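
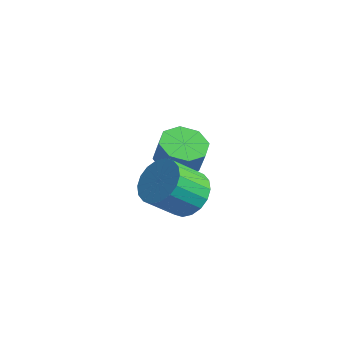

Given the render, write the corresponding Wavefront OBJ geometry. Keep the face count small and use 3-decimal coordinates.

v 0.162 1.029 -1.844
v 0.802 1.865 -2.033
v 1.119 1.887 -0.866
v 0.478 1.051 -0.676
v 0.042 2.092 -1.831
v 0.358 2.114 -0.664
v -0.648 1.697 -1.637
v -0.332 1.719 -0.469
v -0.864 0.91 -1.563
v -0.547 0.932 -0.396
v -0.479 0.193 -1.654
v -0.162 0.215 -0.487
v 0.282 -0.034 -1.856
v 0.598 -0.012 -0.689
v 0.972 0.361 -2.051
v 1.288 0.383 -0.883
v 1.187 1.148 -2.124
v 1.504 1.17 -0.957
v 3.817 -2.536 0.656
v 4.638 -2.262 1.285
v 4.043 -3.35 2.534
v 3.223 -3.624 1.904
v 4.304 -1.944 1.403
v 3.709 -3.032 2.652
v 3.873 -1.744 1.372
v 3.278 -2.832 2.621
v 3.431 -1.7 1.2
v 2.836 -2.788 2.449
v 3.066 -1.822 0.92
v 2.471 -2.91 2.169
v 2.85 -2.085 0.587
v 2.255 -3.173 1.836
v 2.825 -2.438 0.268
v 2.23 -3.526 1.517
v 2.997 -2.81 0.026
v 2.402 -3.898 1.275
v 3.331 -3.128 -0.092
v 2.736 -4.216 1.157
v 3.762 -3.328 -0.061
v 3.167 -4.416 1.188
v 4.204 -3.372 0.111
v 3.609 -4.46 1.36
v 4.569 -3.25 0.391
v 3.974 -4.338 1.64
v 4.785 -2.987 0.724
v 4.19 -4.075 1.973
v 4.81 -2.634 1.043
v 4.215 -3.722 2.292
f 2 1 5
f 2 5 3
f 3 5 6
f 3 6 4
f 5 1 7
f 5 7 6
f 6 7 8
f 6 8 4
f 7 1 9
f 7 9 8
f 8 9 10
f 8 10 4
f 9 1 11
f 9 11 10
f 10 11 12
f 10 12 4
f 11 1 13
f 11 13 12
f 12 13 14
f 12 14 4
f 13 1 15
f 13 15 14
f 14 15 16
f 14 16 4
f 15 1 17
f 15 17 16
f 16 17 18
f 16 18 4
f 17 1 2
f 17 2 18
f 18 2 3
f 18 3 4
f 20 19 23
f 20 23 21
f 21 23 24
f 21 24 22
f 23 19 25
f 23 25 24
f 24 25 26
f 24 26 22
f 25 19 27
f 25 27 26
f 26 27 28
f 26 28 22
f 27 19 29
f 27 29 28
f 28 29 30
f 28 30 22
f 29 19 31
f 29 31 30
f 30 31 32
f 30 32 22
f 31 19 33
f 31 33 32
f 32 33 34
f 32 34 22
f 33 19 35
f 33 35 34
f 34 35 36
f 34 36 22
f 35 19 37
f 35 37 36
f 36 37 38
f 36 38 22
f 37 19 39
f 37 39 38
f 38 39 40
f 38 40 22
f 39 19 41
f 39 41 40
f 40 41 42
f 40 42 22
f 41 19 43
f 41 43 42
f 42 43 44
f 42 44 22
f 43 19 45
f 43 45 44
f 44 45 46
f 44 46 22
f 45 19 47
f 45 47 46
f 46 47 48
f 46 48 22
f 47 19 20
f 47 20 48
f 48 20 21
f 48 21 22



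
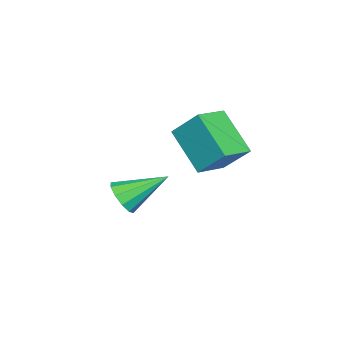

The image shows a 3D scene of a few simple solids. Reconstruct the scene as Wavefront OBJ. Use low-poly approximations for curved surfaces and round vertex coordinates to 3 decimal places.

v 0.417 -1.301 -4.245
v 0.917 -1.105 -4.191
v -0.057 -0.279 -3.555
v 0.786 -0.977 -4.47
v 0.513 -0.973 -4.663
v 0.204 -1.094 -4.696
v -0.024 -1.294 -4.557
v -0.084 -1.496 -4.298
v 0.048 -1.624 -4.019
v 0.32 -1.628 -3.826
v 0.629 -1.507 -3.793
v 0.857 -1.307 -3.933
v 0.643 1.355 -2.591
v 0.066 0.497 -1.678
v 0.776 2.056 -1.849
v 0.199 1.198 -0.935
v 1.461 1.002 -2.405
v 0.884 0.144 -1.491
v 1.594 1.703 -1.662
v 1.017 0.845 -0.749
f 2 1 4
f 2 4 3
f 4 1 5
f 4 5 3
f 5 1 6
f 5 6 3
f 6 1 7
f 6 7 3
f 7 1 8
f 7 8 3
f 8 1 9
f 8 9 3
f 9 1 10
f 9 10 3
f 10 1 11
f 10 11 3
f 11 1 12
f 11 12 3
f 12 1 2
f 12 2 3
f 14 16 13
f 17 14 13
f 13 16 15
f 15 17 13
f 14 20 16
f 18 14 17
f 18 20 14
f 16 20 15
f 19 17 15
f 15 20 19
f 19 18 17
f 20 18 19



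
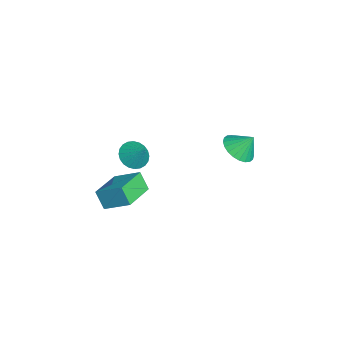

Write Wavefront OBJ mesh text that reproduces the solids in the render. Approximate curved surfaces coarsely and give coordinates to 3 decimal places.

v 2.623 -4.226 -3.325
v 3.239 -3.162 -2.634
v 1.208 -3.185 -3.667
v 1.824 -2.121 -2.976
v 3.056 -3.919 -4.184
v 3.672 -2.855 -3.493
v 1.641 -2.878 -4.526
v 2.257 -1.814 -3.835
v 1.667 -2.356 -1.865
v 2.277 -2.434 -2.295
v 2.273 -1.964 -1.075
v 2.192 -2.162 -2.364
v 2.027 -1.921 -2.358
v 1.808 -1.745 -2.276
v 1.567 -1.662 -2.132
v 1.341 -1.685 -1.947
v 1.165 -1.81 -1.75
v 1.065 -2.019 -1.57
v 1.057 -2.278 -1.435
v 1.142 -2.549 -1.366
v 1.306 -2.791 -1.372
v 1.526 -2.967 -1.453
v 1.767 -3.049 -1.597
v 1.992 -3.026 -1.782
v 2.169 -2.901 -1.98
v 2.268 -2.693 -2.159
v 0.958 2.487 -2.766
v 1.726 2.08 -2.626
v 1.142 3.133 -1.894
v 1.822 2.335 -2.835
v 1.787 2.613 -3.033
v 1.626 2.872 -3.191
v 1.363 3.072 -3.284
v 1.039 3.183 -3.298
v 0.702 3.189 -3.231
v 0.404 3.087 -3.094
v 0.191 2.895 -2.906
v 0.094 2.64 -2.697
v 0.129 2.362 -2.499
v 0.29 2.103 -2.341
v 0.553 1.903 -2.248
v 0.878 1.791 -2.234
v 1.215 1.786 -2.3
v 1.512 1.887 -2.438
f 2 4 1
f 5 2 1
f 1 4 3
f 3 5 1
f 2 8 4
f 6 2 5
f 6 8 2
f 4 8 3
f 7 5 3
f 3 8 7
f 7 6 5
f 8 6 7
f 10 9 12
f 10 12 11
f 12 9 13
f 12 13 11
f 13 9 14
f 13 14 11
f 14 9 15
f 14 15 11
f 15 9 16
f 15 16 11
f 16 9 17
f 16 17 11
f 17 9 18
f 17 18 11
f 18 9 19
f 18 19 11
f 19 9 20
f 19 20 11
f 20 9 21
f 20 21 11
f 21 9 22
f 21 22 11
f 22 9 23
f 22 23 11
f 23 9 24
f 23 24 11
f 24 9 25
f 24 25 11
f 25 9 26
f 25 26 11
f 26 9 10
f 26 10 11
f 28 27 30
f 28 30 29
f 30 27 31
f 30 31 29
f 31 27 32
f 31 32 29
f 32 27 33
f 32 33 29
f 33 27 34
f 33 34 29
f 34 27 35
f 34 35 29
f 35 27 36
f 35 36 29
f 36 27 37
f 36 37 29
f 37 27 38
f 37 38 29
f 38 27 39
f 38 39 29
f 39 27 40
f 39 40 29
f 40 27 41
f 40 41 29
f 41 27 42
f 41 42 29
f 42 27 43
f 42 43 29
f 43 27 44
f 43 44 29
f 44 27 28
f 44 28 29



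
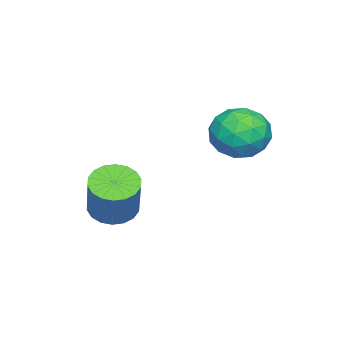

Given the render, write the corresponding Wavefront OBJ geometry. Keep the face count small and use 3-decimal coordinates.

v 0.922 3.357 1.891
v 1.586 3.035 2.467
v -0.146 2.805 2.813
v 0.518 2.483 3.389
v 0.379 3.405 3.304
v 1.039 3.746 2.735
v 0.401 2.094 2.545
v 1.061 2.435 1.976
v 1.264 2.254 2.872
v 1.25 3.064 3.34
v 0.19 2.776 1.94
v 0.176 3.586 2.408
v 1.347 3.244 2.098
v 0.093 2.596 3.182
v 0.011 3.137 3.132
v 0.401 2.948 3.47
v 1.026 3.662 2.256
v 1.416 3.473 2.594
v 0.707 3.69 3.086
v 0.024 2.367 2.686
v 0.414 2.178 3.024
v 1.039 2.892 1.81
v 1.429 2.703 2.148
v 0.733 2.15 2.194
v 1.548 2.596 2.675
v 0.921 2.272 3.216
v 0.852 2.044 2.721
v 1.24 2.244 2.386
v 1.54 3.072 2.95
v 0.913 2.748 3.492
v 0.831 3.29 3.442
v 1.219 3.49 3.107
v 1.351 2.614 3.188
v 0.527 3.092 1.788
v -0.1 2.768 2.33
v 0.221 2.35 2.173
v 0.609 2.55 1.838
v 0.519 3.568 2.064
v -0.108 3.244 2.605
v 0.2 3.596 2.894
v 0.588 3.796 2.559
v 0.089 3.226 2.092
v 2.981 0.159 0.264
v 3.535 0.399 -0.128
v 4.294 0.82 1.205
v 3.739 0.581 1.596
v 3.348 0.658 -0.103
v 4.107 1.079 1.229
v 3.088 0.818 -0.006
v 3.847 1.24 1.327
v 2.807 0.848 0.145
v 3.566 1.269 1.477
v 2.56 0.741 0.319
v 3.319 1.163 1.652
v 2.397 0.519 0.482
v 3.155 0.941 1.815
v 2.349 0.226 0.602
v 3.107 0.647 1.935
v 2.426 -0.08 0.655
v 3.185 0.341 1.988
v 2.613 -0.339 0.631
v 3.372 0.082 1.963
v 2.873 -0.5 0.533
v 3.632 -0.078 1.866
v 3.154 -0.529 0.383
v 3.913 -0.108 1.715
v 3.401 -0.423 0.208
v 4.16 -0.001 1.541
v 3.565 -0.201 0.045
v 4.323 0.221 1.378
v 3.613 0.093 -0.075
v 4.371 0.514 1.258
f 1 38 17
f 38 12 41
f 17 41 6
f 38 41 17
f 1 17 13
f 17 6 18
f 13 18 2
f 17 18 13
f 1 13 22
f 13 2 23
f 22 23 8
f 13 23 22
f 1 22 34
f 22 8 37
f 34 37 11
f 22 37 34
f 1 34 38
f 34 11 42
f 38 42 12
f 34 42 38
f 2 18 29
f 18 6 32
f 29 32 10
f 18 32 29
f 6 41 19
f 41 12 40
f 19 40 5
f 41 40 19
f 12 42 39
f 42 11 35
f 39 35 3
f 42 35 39
f 11 37 36
f 37 8 24
f 36 24 7
f 37 24 36
f 8 23 28
f 23 2 25
f 28 25 9
f 23 25 28
f 4 30 16
f 30 10 31
f 16 31 5
f 30 31 16
f 4 16 14
f 16 5 15
f 14 15 3
f 16 15 14
f 4 14 21
f 14 3 20
f 21 20 7
f 14 20 21
f 4 21 26
f 21 7 27
f 26 27 9
f 21 27 26
f 4 26 30
f 26 9 33
f 30 33 10
f 26 33 30
f 5 31 19
f 31 10 32
f 19 32 6
f 31 32 19
f 3 15 39
f 15 5 40
f 39 40 12
f 15 40 39
f 7 20 36
f 20 3 35
f 36 35 11
f 20 35 36
f 9 27 28
f 27 7 24
f 28 24 8
f 27 24 28
f 10 33 29
f 33 9 25
f 29 25 2
f 33 25 29
f 44 43 47
f 44 47 45
f 45 47 48
f 45 48 46
f 47 43 49
f 47 49 48
f 48 49 50
f 48 50 46
f 49 43 51
f 49 51 50
f 50 51 52
f 50 52 46
f 51 43 53
f 51 53 52
f 52 53 54
f 52 54 46
f 53 43 55
f 53 55 54
f 54 55 56
f 54 56 46
f 55 43 57
f 55 57 56
f 56 57 58
f 56 58 46
f 57 43 59
f 57 59 58
f 58 59 60
f 58 60 46
f 59 43 61
f 59 61 60
f 60 61 62
f 60 62 46
f 61 43 63
f 61 63 62
f 62 63 64
f 62 64 46
f 63 43 65
f 63 65 64
f 64 65 66
f 64 66 46
f 65 43 67
f 65 67 66
f 66 67 68
f 66 68 46
f 67 43 69
f 67 69 68
f 68 69 70
f 68 70 46
f 69 43 71
f 69 71 70
f 70 71 72
f 70 72 46
f 71 43 44
f 71 44 72
f 72 44 45
f 72 45 46



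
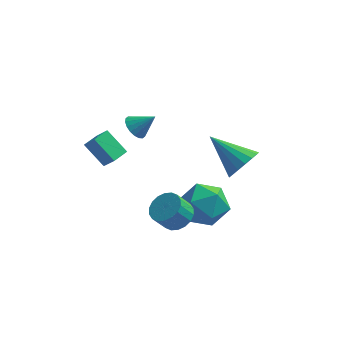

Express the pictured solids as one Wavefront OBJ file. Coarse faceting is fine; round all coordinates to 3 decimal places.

v 1.334 -2.794 -1.509
v 1.98 -3.278 -1.32
v 1.453 -3.631 -0.421
v 0.806 -3.146 -0.611
v 2.062 -2.962 -1.148
v 1.535 -3.314 -0.249
v 1.999 -2.612 -1.048
v 1.472 -2.964 -0.149
v 1.804 -2.298 -1.039
v 1.277 -2.65 -0.14
v 1.517 -2.082 -1.123
v 0.989 -2.435 -0.224
v 1.192 -2.008 -1.284
v 0.665 -2.36 -0.385
v 0.896 -2.089 -1.489
v 0.369 -2.441 -0.59
v 0.687 -2.309 -1.699
v 0.16 -2.662 -0.8
v 0.605 -2.626 -1.871
v 0.078 -2.978 -0.972
v 0.668 -2.976 -1.971
v 0.141 -3.328 -1.072
v 0.863 -3.29 -1.98
v 0.336 -3.642 -1.081
v 1.151 -3.505 -1.896
v 0.623 -3.858 -0.997
v 1.475 -3.58 -1.735
v 0.948 -3.932 -0.836
v 1.771 -3.499 -1.53
v 1.244 -3.851 -0.631
v -1.165 0.343 1.652
v -0.71 0.25 1.156
v -0.275 0.457 2.448
v -0.749 0.55 1.156
v -0.87 0.809 1.255
v -1.049 0.976 1.432
v -1.252 1.018 1.653
v -1.438 0.926 1.874
v -1.569 0.718 2.05
v -1.621 0.437 2.148
v -1.582 0.136 2.148
v -1.461 -0.123 2.049
v -1.281 -0.29 1.872
v -1.079 -0.331 1.651
v -0.893 -0.239 1.43
v -0.761 -0.032 1.254
v 4.151 -2.433 2.213
v 4.525 -2.725 3
v 2.529 -1.667 3.267
v 4.686 -2.318 2.952
v 4.724 -1.937 2.734
v 4.631 -1.67 2.397
v 4.427 -1.577 2.018
v 4.161 -1.68 1.683
v 3.892 -1.956 1.469
v 3.682 -2.341 1.426
v 3.58 -2.747 1.563
v 3.608 -3.081 1.849
v 3.761 -3.266 2.218
v 4.003 -3.26 2.586
v 4.279 -3.065 2.868
v 1.155 -1.72 -1.379
v 1.834 -0.688 -1.579
v 2.846 -2.832 -1.381
v 3.525 -1.8 -1.581
v 2.953 -1.969 -0.481
v 1.907 -1.281 -0.48
v 2.773 -2.239 -2.48
v 1.727 -1.551 -2.479
v 2.833 -1.009 -2.26
v 2.945 -0.842 -1.025
v 1.735 -2.678 -1.935
v 1.847 -2.511 -0.7
v -2.673 -3.322 3.334
v -2.133 -3.647 4.058
v -2.272 -2.573 3.371
v -1.733 -2.898 4.096
v -1.727 -3.782 2.424
v -1.188 -4.107 3.149
v -1.327 -3.033 2.462
v -0.787 -3.358 3.186
f 2 1 5
f 2 5 3
f 3 5 6
f 3 6 4
f 5 1 7
f 5 7 6
f 6 7 8
f 6 8 4
f 7 1 9
f 7 9 8
f 8 9 10
f 8 10 4
f 9 1 11
f 9 11 10
f 10 11 12
f 10 12 4
f 11 1 13
f 11 13 12
f 12 13 14
f 12 14 4
f 13 1 15
f 13 15 14
f 14 15 16
f 14 16 4
f 15 1 17
f 15 17 16
f 16 17 18
f 16 18 4
f 17 1 19
f 17 19 18
f 18 19 20
f 18 20 4
f 19 1 21
f 19 21 20
f 20 21 22
f 20 22 4
f 21 1 23
f 21 23 22
f 22 23 24
f 22 24 4
f 23 1 25
f 23 25 24
f 24 25 26
f 24 26 4
f 25 1 27
f 25 27 26
f 26 27 28
f 26 28 4
f 27 1 29
f 27 29 28
f 28 29 30
f 28 30 4
f 29 1 2
f 29 2 30
f 30 2 3
f 30 3 4
f 32 31 34
f 32 34 33
f 34 31 35
f 34 35 33
f 35 31 36
f 35 36 33
f 36 31 37
f 36 37 33
f 37 31 38
f 37 38 33
f 38 31 39
f 38 39 33
f 39 31 40
f 39 40 33
f 40 31 41
f 40 41 33
f 41 31 42
f 41 42 33
f 42 31 43
f 42 43 33
f 43 31 44
f 43 44 33
f 44 31 45
f 44 45 33
f 45 31 46
f 45 46 33
f 46 31 32
f 46 32 33
f 48 47 50
f 48 50 49
f 50 47 51
f 50 51 49
f 51 47 52
f 51 52 49
f 52 47 53
f 52 53 49
f 53 47 54
f 53 54 49
f 54 47 55
f 54 55 49
f 55 47 56
f 55 56 49
f 56 47 57
f 56 57 49
f 57 47 58
f 57 58 49
f 58 47 59
f 58 59 49
f 59 47 60
f 59 60 49
f 60 47 61
f 60 61 49
f 61 47 48
f 61 48 49
f 62 73 67
f 62 67 63
f 62 63 69
f 62 69 72
f 62 72 73
f 63 67 71
f 67 73 66
f 73 72 64
f 72 69 68
f 69 63 70
f 65 71 66
f 65 66 64
f 65 64 68
f 65 68 70
f 65 70 71
f 66 71 67
f 64 66 73
f 68 64 72
f 70 68 69
f 71 70 63
f 75 77 74
f 78 75 74
f 74 77 76
f 76 78 74
f 75 81 77
f 79 75 78
f 79 81 75
f 77 81 76
f 80 78 76
f 76 81 80
f 80 79 78
f 81 79 80



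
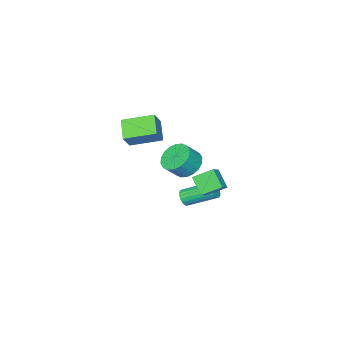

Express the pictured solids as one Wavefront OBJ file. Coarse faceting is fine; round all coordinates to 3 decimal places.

v 1.187 0.635 -3.226
v 1.45 0.508 -2.736
v 0.477 1.998 -1.825
v 0.213 2.125 -2.314
v 1.599 0.665 -2.833
v 0.626 2.155 -1.922
v 1.677 0.816 -2.998
v 0.703 2.307 -2.087
v 1.67 0.936 -3.202
v 0.696 2.427 -2.291
v 1.579 1.004 -3.411
v 0.606 2.495 -2.499
v 1.421 1.009 -3.587
v 0.447 2.499 -2.676
v 1.222 0.948 -3.7
v 0.248 2.439 -2.789
v 1.017 0.833 -3.732
v 0.043 2.324 -2.821
v 0.841 0.684 -3.676
v -0.132 2.175 -2.765
v 0.725 0.527 -3.542
v -0.248 2.017 -2.631
v 0.689 0.388 -3.354
v -0.284 1.878 -2.443
v 0.739 0.292 -3.143
v -0.235 1.782 -2.232
v 0.867 0.255 -2.946
v -0.107 1.745 -2.035
v 1.049 0.284 -2.798
v 0.075 1.774 -1.887
v 1.256 0.373 -2.724
v 0.282 1.864 -1.813
v 0.61 0.36 -0.817
v 1.295 0.957 -1.256
v 2.076 0.718 -0.363
v 1.39 0.12 0.077
v 1.074 1.24 -0.986
v 1.854 1.001 -0.093
v 0.76 1.349 -0.683
v 1.541 1.11 0.21
v 0.417 1.262 -0.406
v 1.197 1.023 0.487
v 0.112 0.996 -0.211
v 0.892 0.757 0.682
v -0.095 0.604 -0.135
v 0.686 0.365 0.758
v -0.162 0.164 -0.195
v 0.619 -0.075 0.698
v -0.076 -0.238 -0.377
v 0.705 -0.477 0.516
v 0.146 -0.521 -0.647
v 0.926 -0.76 0.246
v 0.459 -0.63 -0.95
v 1.24 -0.869 -0.057
v 0.803 -0.543 -1.227
v 1.583 -0.782 -0.334
v 1.108 -0.277 -1.422
v 1.888 -0.516 -0.529
v 1.314 0.115 -1.498
v 2.095 -0.124 -0.605
v 1.381 0.555 -1.438
v 2.162 0.316 -0.545
v 0.756 -4.136 -1.238
v -0.011 -5.074 -0.405
v -0.48 -2.646 -0.699
v -1.248 -3.583 0.133
v 1.548 -3.857 -0.193
v 0.78 -4.794 0.639
v 0.311 -2.366 0.345
v -0.456 -3.304 1.178
v 1.19 3.225 0.361
v 1.847 3.445 0.817
v 1.476 4.155 -0.501
v 2.134 4.375 -0.045
v 1.946 2.365 -0.315
v 2.604 2.585 0.141
v 2.233 3.295 -1.177
v 2.89 3.515 -0.721
f 2 1 5
f 2 5 3
f 3 5 6
f 3 6 4
f 5 1 7
f 5 7 6
f 6 7 8
f 6 8 4
f 7 1 9
f 7 9 8
f 8 9 10
f 8 10 4
f 9 1 11
f 9 11 10
f 10 11 12
f 10 12 4
f 11 1 13
f 11 13 12
f 12 13 14
f 12 14 4
f 13 1 15
f 13 15 14
f 14 15 16
f 14 16 4
f 15 1 17
f 15 17 16
f 16 17 18
f 16 18 4
f 17 1 19
f 17 19 18
f 18 19 20
f 18 20 4
f 19 1 21
f 19 21 20
f 20 21 22
f 20 22 4
f 21 1 23
f 21 23 22
f 22 23 24
f 22 24 4
f 23 1 25
f 23 25 24
f 24 25 26
f 24 26 4
f 25 1 27
f 25 27 26
f 26 27 28
f 26 28 4
f 27 1 29
f 27 29 28
f 28 29 30
f 28 30 4
f 29 1 31
f 29 31 30
f 30 31 32
f 30 32 4
f 31 1 2
f 31 2 32
f 32 2 3
f 32 3 4
f 34 33 37
f 34 37 35
f 35 37 38
f 35 38 36
f 37 33 39
f 37 39 38
f 38 39 40
f 38 40 36
f 39 33 41
f 39 41 40
f 40 41 42
f 40 42 36
f 41 33 43
f 41 43 42
f 42 43 44
f 42 44 36
f 43 33 45
f 43 45 44
f 44 45 46
f 44 46 36
f 45 33 47
f 45 47 46
f 46 47 48
f 46 48 36
f 47 33 49
f 47 49 48
f 48 49 50
f 48 50 36
f 49 33 51
f 49 51 50
f 50 51 52
f 50 52 36
f 51 33 53
f 51 53 52
f 52 53 54
f 52 54 36
f 53 33 55
f 53 55 54
f 54 55 56
f 54 56 36
f 55 33 57
f 55 57 56
f 56 57 58
f 56 58 36
f 57 33 59
f 57 59 58
f 58 59 60
f 58 60 36
f 59 33 61
f 59 61 60
f 60 61 62
f 60 62 36
f 61 33 34
f 61 34 62
f 62 34 35
f 62 35 36
f 64 66 63
f 67 64 63
f 63 66 65
f 65 67 63
f 64 70 66
f 68 64 67
f 68 70 64
f 66 70 65
f 69 67 65
f 65 70 69
f 69 68 67
f 70 68 69
f 72 74 71
f 75 72 71
f 71 74 73
f 73 75 71
f 72 78 74
f 76 72 75
f 76 78 72
f 74 78 73
f 77 75 73
f 73 78 77
f 77 76 75
f 78 76 77



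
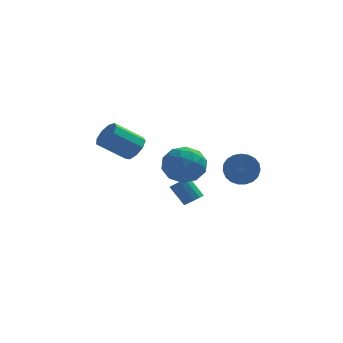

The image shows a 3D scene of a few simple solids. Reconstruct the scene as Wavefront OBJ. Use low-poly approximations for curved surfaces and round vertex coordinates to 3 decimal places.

v 0.542 -1.767 -0.236
v 1.019 -1.522 0.009
v 0.256 -1.108 1.082
v -0.222 -1.353 0.836
v 0.88 -1.287 -0.18
v 0.117 -0.873 0.892
v 0.634 -1.204 -0.388
v -0.13 -0.79 0.685
v 0.358 -1.3 -0.547
v -0.405 -0.886 0.526
v 0.141 -1.544 -0.608
v -0.623 -1.131 0.465
v 0.051 -1.859 -0.55
v -0.713 -1.445 0.522
v 0.117 -2.145 -0.393
v -0.647 -1.731 0.679
v 0.317 -2.31 -0.186
v -0.446 -1.897 0.886
v 0.589 -2.303 0.005
v -0.174 -1.89 1.077
v 0.846 -2.126 0.119
v 0.083 -1.712 1.192
v 1.007 -1.835 0.121
v 0.243 -1.421 1.193
v -2.813 2.395 1.578
v -2.25 2.255 2.227
v -3.725 1.825 3.411
v -4.287 1.965 2.762
v -2.419 2.826 2.223
v -3.894 2.396 3.408
v -2.772 3.195 1.918
v -4.247 2.765 3.103
v -3.144 3.19 1.453
v -4.619 2.76 2.638
v -3.361 2.813 1.047
v -4.836 2.383 2.232
v -3.321 2.24 0.889
v -4.796 1.81 2.074
v -3.043 1.74 1.053
v -4.518 1.31 2.238
v -2.658 1.547 1.463
v -4.132 1.117 2.648
v -2.344 1.75 1.926
v -3.819 1.32 3.111
v -0.787 -1.188 2.798
v -0.029 -0.697 1.963
v 0.129 -2.943 2.597
v 0.887 -2.452 1.762
v 0.97 -2.113 2.941
v 0.403 -1.028 3.065
v -0.303 -2.612 1.495
v -0.87 -1.527 1.619
v 0.269 -1.577 1.157
v 1.056 -1.269 2.051
v -0.956 -2.371 2.509
v -0.169 -2.063 3.403
v -0.488 -0.788 2.398
v 0.588 -2.852 2.162
v 0.637 -2.653 2.855
v 1.082 -2.364 2.364
v -0.234 -0.983 3.046
v 0.211 -0.694 2.555
v 0.798 -1.527 3.13
v -0.111 -2.946 2.005
v 0.334 -2.657 1.514
v -0.982 -1.276 2.196
v -0.537 -0.987 1.705
v -0.698 -2.113 1.43
v 0.132 -1.017 1.433
v 0.671 -2.049 1.315
v -0.029 -2.143 1.158
v -0.362 -1.505 1.231
v 0.595 -0.836 1.959
v 1.133 -1.868 1.841
v 1.182 -1.668 2.534
v 0.849 -1.031 2.607
v 0.77 -1.353 1.485
v -1.033 -1.772 2.719
v -0.495 -2.804 2.601
v -0.749 -2.609 1.953
v -1.082 -1.972 2.026
v -0.571 -1.591 3.245
v -0.032 -2.623 3.127
v 0.462 -2.135 3.329
v 0.129 -1.497 3.402
v -0.67 -2.287 3.075
v 2.773 3.292 -0.249
v 3.383 2.958 -0.94
v 3.437 1.034 0.039
v 2.827 1.368 0.729
v 3.642 3.107 -0.663
v 3.696 1.182 0.316
v 3.751 3.287 -0.314
v 3.805 1.362 0.665
v 3.69 3.469 0.046
v 3.745 1.544 1.025
v 3.472 3.619 0.355
v 3.526 1.695 1.334
v 3.132 3.714 0.559
v 3.186 1.789 1.538
v 2.73 3.735 0.624
v 2.784 1.81 1.603
v 2.336 3.68 0.537
v 2.39 1.755 1.516
v 2.017 3.558 0.315
v 2.071 1.633 1.294
v 1.829 3.39 -0.005
v 1.883 1.465 0.974
v 1.804 3.205 -0.367
v 1.858 1.28 0.611
v 1.947 3.035 -0.709
v 2.001 1.11 0.27
v 2.232 2.91 -0.972
v 2.286 0.985 0.007
v 2.611 2.851 -1.109
v 2.666 0.926 -0.13
v 3.018 2.868 -1.098
v 3.072 0.943 -0.119
f 2 1 5
f 2 5 3
f 3 5 6
f 3 6 4
f 5 1 7
f 5 7 6
f 6 7 8
f 6 8 4
f 7 1 9
f 7 9 8
f 8 9 10
f 8 10 4
f 9 1 11
f 9 11 10
f 10 11 12
f 10 12 4
f 11 1 13
f 11 13 12
f 12 13 14
f 12 14 4
f 13 1 15
f 13 15 14
f 14 15 16
f 14 16 4
f 15 1 17
f 15 17 16
f 16 17 18
f 16 18 4
f 17 1 19
f 17 19 18
f 18 19 20
f 18 20 4
f 19 1 21
f 19 21 20
f 20 21 22
f 20 22 4
f 21 1 23
f 21 23 22
f 22 23 24
f 22 24 4
f 23 1 2
f 23 2 24
f 24 2 3
f 24 3 4
f 26 25 29
f 26 29 27
f 27 29 30
f 27 30 28
f 29 25 31
f 29 31 30
f 30 31 32
f 30 32 28
f 31 25 33
f 31 33 32
f 32 33 34
f 32 34 28
f 33 25 35
f 33 35 34
f 34 35 36
f 34 36 28
f 35 25 37
f 35 37 36
f 36 37 38
f 36 38 28
f 37 25 39
f 37 39 38
f 38 39 40
f 38 40 28
f 39 25 41
f 39 41 40
f 40 41 42
f 40 42 28
f 41 25 43
f 41 43 42
f 42 43 44
f 42 44 28
f 43 25 26
f 43 26 44
f 44 26 27
f 44 27 28
f 45 82 61
f 82 56 85
f 61 85 50
f 82 85 61
f 45 61 57
f 61 50 62
f 57 62 46
f 61 62 57
f 45 57 66
f 57 46 67
f 66 67 52
f 57 67 66
f 45 66 78
f 66 52 81
f 78 81 55
f 66 81 78
f 45 78 82
f 78 55 86
f 82 86 56
f 78 86 82
f 46 62 73
f 62 50 76
f 73 76 54
f 62 76 73
f 50 85 63
f 85 56 84
f 63 84 49
f 85 84 63
f 56 86 83
f 86 55 79
f 83 79 47
f 86 79 83
f 55 81 80
f 81 52 68
f 80 68 51
f 81 68 80
f 52 67 72
f 67 46 69
f 72 69 53
f 67 69 72
f 48 74 60
f 74 54 75
f 60 75 49
f 74 75 60
f 48 60 58
f 60 49 59
f 58 59 47
f 60 59 58
f 48 58 65
f 58 47 64
f 65 64 51
f 58 64 65
f 48 65 70
f 65 51 71
f 70 71 53
f 65 71 70
f 48 70 74
f 70 53 77
f 74 77 54
f 70 77 74
f 49 75 63
f 75 54 76
f 63 76 50
f 75 76 63
f 47 59 83
f 59 49 84
f 83 84 56
f 59 84 83
f 51 64 80
f 64 47 79
f 80 79 55
f 64 79 80
f 53 71 72
f 71 51 68
f 72 68 52
f 71 68 72
f 54 77 73
f 77 53 69
f 73 69 46
f 77 69 73
f 88 87 91
f 88 91 89
f 89 91 92
f 89 92 90
f 91 87 93
f 91 93 92
f 92 93 94
f 92 94 90
f 93 87 95
f 93 95 94
f 94 95 96
f 94 96 90
f 95 87 97
f 95 97 96
f 96 97 98
f 96 98 90
f 97 87 99
f 97 99 98
f 98 99 100
f 98 100 90
f 99 87 101
f 99 101 100
f 100 101 102
f 100 102 90
f 101 87 103
f 101 103 102
f 102 103 104
f 102 104 90
f 103 87 105
f 103 105 104
f 104 105 106
f 104 106 90
f 105 87 107
f 105 107 106
f 106 107 108
f 106 108 90
f 107 87 109
f 107 109 108
f 108 109 110
f 108 110 90
f 109 87 111
f 109 111 110
f 110 111 112
f 110 112 90
f 111 87 113
f 111 113 112
f 112 113 114
f 112 114 90
f 113 87 115
f 113 115 114
f 114 115 116
f 114 116 90
f 115 87 117
f 115 117 116
f 116 117 118
f 116 118 90
f 117 87 88
f 117 88 118
f 118 88 89
f 118 89 90



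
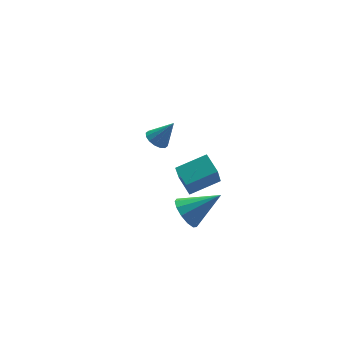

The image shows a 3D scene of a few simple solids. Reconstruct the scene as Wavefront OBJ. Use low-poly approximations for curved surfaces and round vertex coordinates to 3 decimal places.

v 1.61 -1.769 -2.442
v 2.074 -1.994 -3.216
v 3.23 -2.291 -1.318
v 2.174 -1.487 -3.125
v 2.095 -1.07 -2.818
v 1.862 -0.875 -2.391
v 1.549 -0.964 -1.98
v 1.255 -1.308 -1.716
v 1.074 -1.798 -1.682
v 1.062 -2.279 -1.89
v 1.225 -2.598 -2.273
v 1.51 -2.654 -2.709
v 1.826 -2.428 -3.061
v 0.486 -4.086 1.743
v 0.045 -4.551 3.099
v 0.506 -3.047 2.106
v 0.065 -3.513 3.462
v 2.015 -4.267 2.178
v 1.574 -4.733 3.534
v 2.035 -3.229 2.541
v 1.594 -3.694 3.897
v 2.399 2.594 -0.703
v 2.782 2.178 -1.063
v 3.201 2.306 0.483
v 2.935 2.488 -1.091
v 2.944 2.826 -1.015
v 2.808 3.102 -0.856
v 2.562 3.242 -0.655
v 2.272 3.208 -0.468
v 2.016 3.01 -0.343
v 1.863 2.7 -0.315
v 1.854 2.362 -0.39
v 1.99 2.086 -0.55
v 2.236 1.946 -0.75
v 2.526 1.98 -0.938
f 2 1 4
f 2 4 3
f 4 1 5
f 4 5 3
f 5 1 6
f 5 6 3
f 6 1 7
f 6 7 3
f 7 1 8
f 7 8 3
f 8 1 9
f 8 9 3
f 9 1 10
f 9 10 3
f 10 1 11
f 10 11 3
f 11 1 12
f 11 12 3
f 12 1 13
f 12 13 3
f 13 1 2
f 13 2 3
f 15 17 14
f 18 15 14
f 14 17 16
f 16 18 14
f 15 21 17
f 19 15 18
f 19 21 15
f 17 21 16
f 20 18 16
f 16 21 20
f 20 19 18
f 21 19 20
f 23 22 25
f 23 25 24
f 25 22 26
f 25 26 24
f 26 22 27
f 26 27 24
f 27 22 28
f 27 28 24
f 28 22 29
f 28 29 24
f 29 22 30
f 29 30 24
f 30 22 31
f 30 31 24
f 31 22 32
f 31 32 24
f 32 22 33
f 32 33 24
f 33 22 34
f 33 34 24
f 34 22 35
f 34 35 24
f 35 22 23
f 35 23 24



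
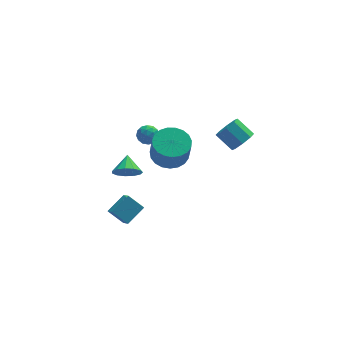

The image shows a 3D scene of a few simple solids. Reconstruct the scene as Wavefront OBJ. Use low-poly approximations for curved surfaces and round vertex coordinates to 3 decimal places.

v -3.484 -4.094 1.843
v -2.883 -4.424 2.193
v -3.296 -3.186 2.377
v -2.729 -4.243 1.831
v -2.814 -4.015 1.472
v -3.113 -3.812 1.231
v -3.529 -3.698 1.185
v -3.931 -3.711 1.347
v -4.191 -3.845 1.668
v -4.227 -4.058 2.044
v -4.027 -4.283 2.356
v -3.654 -4.448 2.506
v -3.228 -4.501 2.445
v -1.13 -2.99 1.89
v -0.252 -3.415 1.72
v -0.232 -3.915 3.081
v -1.11 -3.49 3.25
v -0.142 -3.042 1.855
v -0.122 -3.542 3.216
v -0.203 -2.66 1.997
v -0.182 -3.16 3.358
v -0.424 -2.336 2.119
v -0.403 -2.835 3.48
v -0.767 -2.124 2.202
v -0.747 -2.624 3.563
v -1.173 -2.062 2.231
v -1.152 -2.562 3.592
v -1.572 -2.16 2.201
v -1.551 -2.66 3.562
v -1.894 -2.402 2.117
v -1.873 -2.902 3.478
v -2.084 -2.746 1.994
v -2.063 -3.246 3.355
v -2.109 -3.132 1.852
v -2.089 -3.632 3.213
v -1.965 -3.493 1.717
v -1.945 -3.993 3.078
v -1.677 -3.767 1.612
v -1.656 -4.267 2.973
v -1.294 -3.907 1.555
v -1.273 -4.407 2.916
v -0.883 -3.889 1.556
v -0.862 -4.389 2.917
v -0.514 -3.715 1.614
v -0.494 -4.214 2.975
v -4.09 -1.501 -3.686
v -3.991 -2.341 -2.967
v -3.129 -0.889 -3.102
v -3.031 -1.729 -2.383
v -3.369 -1.991 -4.357
v -3.271 -2.831 -3.638
v -2.409 -1.379 -3.773
v -2.31 -2.219 -3.054
v -1.841 0.251 0.949
v -1.353 0.149 1.335
v -2.047 -0.749 0.945
v -1.559 -0.851 1.331
v -2.07 -0.548 1.542
v -1.943 0.07 1.545
v -1.457 -0.67 0.735
v -1.33 -0.052 0.738
v -1.116 -0.421 1.203
v -1.494 -0.345 1.702
v -1.906 -0.255 0.578
v -2.284 -0.179 1.077
v -1.579 0.288 1.142
v -1.821 -0.888 1.138
v -2.121 -0.709 1.262
v -1.834 -0.769 1.489
v -1.926 0.242 1.266
v -1.639 0.182 1.493
v -2.06 -0.228 1.614
v -1.761 -0.782 0.787
v -1.474 -0.842 1.014
v -1.566 0.169 0.791
v -1.279 0.109 1.018
v -1.34 -0.372 0.666
v -1.153 -0.107 1.292
v -1.273 -0.695 1.289
v -1.214 -0.589 0.939
v -1.139 -0.225 0.941
v -1.375 -0.062 1.585
v -1.496 -0.65 1.583
v -1.797 -0.472 1.707
v -1.722 -0.108 1.708
v -1.236 -0.397 1.507
v -1.904 0.05 0.697
v -2.025 -0.538 0.695
v -1.678 -0.492 0.572
v -1.603 -0.128 0.573
v -2.127 0.095 0.991
v -2.247 -0.493 0.988
v -2.261 -0.375 1.339
v -2.186 -0.011 1.341
v -2.164 -0.203 0.773
v 2.43 -3.78 2.862
v 2.726 -4.095 3.45
v 2.046 -3.396 4.166
v 1.75 -3.08 3.578
v 3.011 -3.645 3.282
v 2.332 -2.946 3.998
v 2.956 -3.274 2.868
v 2.277 -2.575 3.584
v 2.593 -3.199 2.45
v 1.913 -2.5 3.167
v 2.134 -3.464 2.274
v 1.454 -2.765 2.99
v 1.848 -3.914 2.442
v 1.169 -3.215 3.158
v 1.903 -4.285 2.856
v 1.224 -3.586 3.572
v 2.267 -4.36 3.273
v 1.587 -3.661 3.99
f 2 1 4
f 2 4 3
f 4 1 5
f 4 5 3
f 5 1 6
f 5 6 3
f 6 1 7
f 6 7 3
f 7 1 8
f 7 8 3
f 8 1 9
f 8 9 3
f 9 1 10
f 9 10 3
f 10 1 11
f 10 11 3
f 11 1 12
f 11 12 3
f 12 1 13
f 12 13 3
f 13 1 2
f 13 2 3
f 15 14 18
f 15 18 16
f 16 18 19
f 16 19 17
f 18 14 20
f 18 20 19
f 19 20 21
f 19 21 17
f 20 14 22
f 20 22 21
f 21 22 23
f 21 23 17
f 22 14 24
f 22 24 23
f 23 24 25
f 23 25 17
f 24 14 26
f 24 26 25
f 25 26 27
f 25 27 17
f 26 14 28
f 26 28 27
f 27 28 29
f 27 29 17
f 28 14 30
f 28 30 29
f 29 30 31
f 29 31 17
f 30 14 32
f 30 32 31
f 31 32 33
f 31 33 17
f 32 14 34
f 32 34 33
f 33 34 35
f 33 35 17
f 34 14 36
f 34 36 35
f 35 36 37
f 35 37 17
f 36 14 38
f 36 38 37
f 37 38 39
f 37 39 17
f 38 14 40
f 38 40 39
f 39 40 41
f 39 41 17
f 40 14 42
f 40 42 41
f 41 42 43
f 41 43 17
f 42 14 44
f 42 44 43
f 43 44 45
f 43 45 17
f 44 14 15
f 44 15 45
f 45 15 16
f 45 16 17
f 47 49 46
f 50 47 46
f 46 49 48
f 48 50 46
f 47 53 49
f 51 47 50
f 51 53 47
f 49 53 48
f 52 50 48
f 48 53 52
f 52 51 50
f 53 51 52
f 54 91 70
f 91 65 94
f 70 94 59
f 91 94 70
f 54 70 66
f 70 59 71
f 66 71 55
f 70 71 66
f 54 66 75
f 66 55 76
f 75 76 61
f 66 76 75
f 54 75 87
f 75 61 90
f 87 90 64
f 75 90 87
f 54 87 91
f 87 64 95
f 91 95 65
f 87 95 91
f 55 71 82
f 71 59 85
f 82 85 63
f 71 85 82
f 59 94 72
f 94 65 93
f 72 93 58
f 94 93 72
f 65 95 92
f 95 64 88
f 92 88 56
f 95 88 92
f 64 90 89
f 90 61 77
f 89 77 60
f 90 77 89
f 61 76 81
f 76 55 78
f 81 78 62
f 76 78 81
f 57 83 69
f 83 63 84
f 69 84 58
f 83 84 69
f 57 69 67
f 69 58 68
f 67 68 56
f 69 68 67
f 57 67 74
f 67 56 73
f 74 73 60
f 67 73 74
f 57 74 79
f 74 60 80
f 79 80 62
f 74 80 79
f 57 79 83
f 79 62 86
f 83 86 63
f 79 86 83
f 58 84 72
f 84 63 85
f 72 85 59
f 84 85 72
f 56 68 92
f 68 58 93
f 92 93 65
f 68 93 92
f 60 73 89
f 73 56 88
f 89 88 64
f 73 88 89
f 62 80 81
f 80 60 77
f 81 77 61
f 80 77 81
f 63 86 82
f 86 62 78
f 82 78 55
f 86 78 82
f 97 96 100
f 97 100 98
f 98 100 101
f 98 101 99
f 100 96 102
f 100 102 101
f 101 102 103
f 101 103 99
f 102 96 104
f 102 104 103
f 103 104 105
f 103 105 99
f 104 96 106
f 104 106 105
f 105 106 107
f 105 107 99
f 106 96 108
f 106 108 107
f 107 108 109
f 107 109 99
f 108 96 110
f 108 110 109
f 109 110 111
f 109 111 99
f 110 96 112
f 110 112 111
f 111 112 113
f 111 113 99
f 112 96 97
f 112 97 113
f 113 97 98
f 113 98 99



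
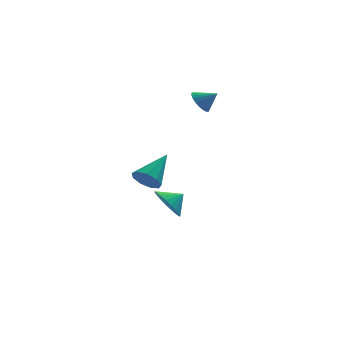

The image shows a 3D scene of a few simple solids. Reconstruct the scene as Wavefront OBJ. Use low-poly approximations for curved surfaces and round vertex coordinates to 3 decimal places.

v 0.065 3.735 1.733
v 0.537 3.714 1.125
v 0.895 3.425 2.387
v 0.571 4.016 1.225
v 0.518 4.27 1.413
v 0.386 4.431 1.656
v 0.199 4.472 1.913
v -0.011 4.385 2.139
v -0.208 4.186 2.294
v -0.357 3.909 2.353
v -0.434 3.602 2.304
v -0.424 3.318 2.157
v -0.33 3.106 1.936
v -0.167 3.003 1.681
v 0.036 3.026 1.434
v 0.244 3.172 1.239
v 0.421 3.415 1.13
v -4.148 -3.237 -0.677
v -3.558 -3.325 -1.24
v -2.892 -2.063 0.457
v -3.871 -2.875 -1.359
v -4.314 -2.595 -1.159
v -4.679 -2.615 -0.734
v -4.796 -2.927 -0.282
v -4.609 -3.384 -0.015
v -4.207 -3.772 -0.059
v -3.777 -3.91 -0.391
v -3.52 -3.734 -0.858
v -2.247 1.023 -4.278
v -1.697 1.112 -5.168
v -1.373 1.197 -3.722
v -1.813 1.5 -5.107
v -1.995 1.815 -4.92
v -2.215 2.011 -4.635
v -2.44 2.055 -4.295
v -2.636 1.943 -3.953
v -2.772 1.691 -3.661
v -2.829 1.337 -3.462
v -2.796 0.935 -3.388
v -2.681 0.547 -3.449
v -2.499 0.232 -3.636
v -2.278 0.036 -3.922
v -2.053 -0.008 -4.261
v -1.858 0.104 -4.603
v -1.721 0.356 -4.896
v -1.665 0.71 -5.094
f 2 1 4
f 2 4 3
f 4 1 5
f 4 5 3
f 5 1 6
f 5 6 3
f 6 1 7
f 6 7 3
f 7 1 8
f 7 8 3
f 8 1 9
f 8 9 3
f 9 1 10
f 9 10 3
f 10 1 11
f 10 11 3
f 11 1 12
f 11 12 3
f 12 1 13
f 12 13 3
f 13 1 14
f 13 14 3
f 14 1 15
f 14 15 3
f 15 1 16
f 15 16 3
f 16 1 17
f 16 17 3
f 17 1 2
f 17 2 3
f 19 18 21
f 19 21 20
f 21 18 22
f 21 22 20
f 22 18 23
f 22 23 20
f 23 18 24
f 23 24 20
f 24 18 25
f 24 25 20
f 25 18 26
f 25 26 20
f 26 18 27
f 26 27 20
f 27 18 28
f 27 28 20
f 28 18 19
f 28 19 20
f 30 29 32
f 30 32 31
f 32 29 33
f 32 33 31
f 33 29 34
f 33 34 31
f 34 29 35
f 34 35 31
f 35 29 36
f 35 36 31
f 36 29 37
f 36 37 31
f 37 29 38
f 37 38 31
f 38 29 39
f 38 39 31
f 39 29 40
f 39 40 31
f 40 29 41
f 40 41 31
f 41 29 42
f 41 42 31
f 42 29 43
f 42 43 31
f 43 29 44
f 43 44 31
f 44 29 45
f 44 45 31
f 45 29 46
f 45 46 31
f 46 29 30
f 46 30 31



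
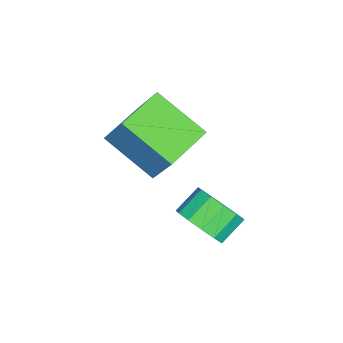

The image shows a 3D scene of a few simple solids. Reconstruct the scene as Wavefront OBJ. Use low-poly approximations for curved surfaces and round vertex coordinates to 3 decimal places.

v 2.432 -0.235 1.611
v 2.899 -0.414 2.359
v 2.135 0.016 2.938
v 1.668 0.195 2.189
v 3.043 0.048 2.207
v 2.28 0.478 2.786
v 2.994 0.42 1.866
v 2.23 0.85 2.445
v 2.766 0.584 1.444
v 2.002 1.014 2.023
v 2.432 0.488 1.075
v 1.668 0.918 1.653
v 2.098 0.163 0.875
v 1.334 0.592 1.454
v 1.87 -0.289 0.91
v 1.106 0.141 1.488
v 1.82 -0.723 1.166
v 1.057 -0.294 1.745
v 1.965 -1.003 1.564
v 1.201 -0.573 2.143
v 2.257 -1.038 1.977
v 1.494 -0.609 2.556
v 2.606 -0.819 2.273
v 1.842 -0.389 2.852
v 0.816 -2.31 1.769
v 0.438 -4.048 2.866
v -0.834 -1.787 2.029
v -1.212 -3.526 3.126
v 1.292 -1.514 3.194
v 0.914 -3.253 4.291
v -0.358 -0.992 3.454
v -0.736 -2.73 4.551
f 2 1 5
f 2 5 3
f 3 5 6
f 3 6 4
f 5 1 7
f 5 7 6
f 6 7 8
f 6 8 4
f 7 1 9
f 7 9 8
f 8 9 10
f 8 10 4
f 9 1 11
f 9 11 10
f 10 11 12
f 10 12 4
f 11 1 13
f 11 13 12
f 12 13 14
f 12 14 4
f 13 1 15
f 13 15 14
f 14 15 16
f 14 16 4
f 15 1 17
f 15 17 16
f 16 17 18
f 16 18 4
f 17 1 19
f 17 19 18
f 18 19 20
f 18 20 4
f 19 1 21
f 19 21 20
f 20 21 22
f 20 22 4
f 21 1 23
f 21 23 22
f 22 23 24
f 22 24 4
f 23 1 2
f 23 2 24
f 24 2 3
f 24 3 4
f 26 28 25
f 29 26 25
f 25 28 27
f 27 29 25
f 26 32 28
f 30 26 29
f 30 32 26
f 28 32 27
f 31 29 27
f 27 32 31
f 31 30 29
f 32 30 31



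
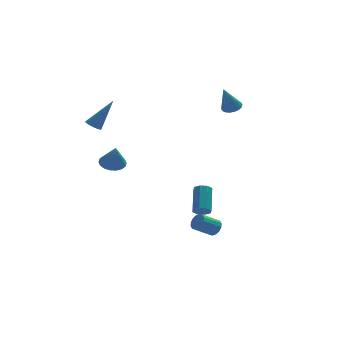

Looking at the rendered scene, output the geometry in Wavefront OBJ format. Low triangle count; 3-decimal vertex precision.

v 0.57 -3.825 -1.784
v 0.776 -3.587 -2.185
v 1.135 -2.297 -1.238
v 0.93 -2.535 -0.836
v 0.395 -3.511 -2.145
v 0.755 -2.221 -1.198
v 0.117 -3.618 -1.893
v 0.476 -2.328 -0.946
v 0.105 -3.847 -1.577
v 0.464 -2.557 -0.63
v 0.365 -4.063 -1.382
v 0.724 -2.773 -0.435
v 0.745 -4.139 -1.422
v 1.105 -2.849 -0.475
v 1.024 -4.032 -1.674
v 1.383 -2.742 -0.727
v 1.036 -3.803 -1.99
v 1.395 -2.513 -1.043
v -3.831 3.069 1.686
v -3.464 2.77 1.471
v -2.669 3.311 3.334
v -3.406 2.982 1.4
v -3.432 3.212 1.384
v -3.537 3.413 1.429
v -3.701 3.546 1.525
v -3.89 3.585 1.652
v -4.067 3.521 1.787
v -4.198 3.368 1.901
v -4.256 3.156 1.973
v -4.229 2.927 1.988
v -4.124 2.726 1.944
v -3.961 2.592 1.848
v -3.772 2.554 1.72
v -3.594 2.617 1.586
v -3.1 1.46 -0.458
v -2.473 1.068 -0.634
v -3 1.02 0.878
v -2.35 1.37 -0.543
v -2.375 1.689 -0.436
v -2.544 1.964 -0.333
v -2.823 2.138 -0.255
v -3.157 2.178 -0.217
v -3.479 2.076 -0.227
v -3.726 1.852 -0.283
v -3.849 1.55 -0.373
v -3.824 1.23 -0.48
v -3.655 0.956 -0.583
v -3.376 0.781 -0.661
v -3.042 0.741 -0.699
v -2.72 0.843 -0.689
v 3.726 2.269 2.685
v 4.157 2.624 2.905
v 3.174 1.991 4.215
v 3.955 2.794 2.863
v 3.708 2.86 2.786
v 3.465 2.809 2.689
v 3.273 2.652 2.591
v 3.171 2.418 2.512
v 3.178 2.155 2.467
v 3.294 1.915 2.465
v 3.496 1.744 2.507
v 3.743 1.678 2.584
v 3.986 1.729 2.681
v 4.178 1.886 2.778
v 4.28 2.12 2.858
v 4.273 2.383 2.903
v 1.76 -1.903 -4.29
v 2.062 -1.815 -3.839
v 1.063 -1.969 -3.139
v 0.76 -2.057 -3.59
v 1.968 -1.558 -3.916
v 0.969 -1.712 -3.216
v 1.819 -1.393 -4.094
v 0.82 -1.547 -3.393
v 1.653 -1.364 -4.324
v 0.654 -1.518 -3.623
v 1.516 -1.48 -4.545
v 0.517 -1.634 -3.844
v 1.444 -1.71 -4.697
v 0.445 -1.864 -3.997
v 1.457 -1.991 -4.741
v 0.458 -2.145 -4.041
v 1.551 -2.248 -4.664
v 0.552 -2.402 -3.964
v 1.7 -2.413 -4.487
v 0.701 -2.567 -3.786
v 1.866 -2.442 -4.257
v 0.867 -2.596 -3.556
v 2.003 -2.326 -4.036
v 1.004 -2.48 -3.335
v 2.075 -2.096 -3.883
v 1.076 -2.25 -3.183
f 2 1 5
f 2 5 3
f 3 5 6
f 3 6 4
f 5 1 7
f 5 7 6
f 6 7 8
f 6 8 4
f 7 1 9
f 7 9 8
f 8 9 10
f 8 10 4
f 9 1 11
f 9 11 10
f 10 11 12
f 10 12 4
f 11 1 13
f 11 13 12
f 12 13 14
f 12 14 4
f 13 1 15
f 13 15 14
f 14 15 16
f 14 16 4
f 15 1 17
f 15 17 16
f 16 17 18
f 16 18 4
f 17 1 2
f 17 2 18
f 18 2 3
f 18 3 4
f 20 19 22
f 20 22 21
f 22 19 23
f 22 23 21
f 23 19 24
f 23 24 21
f 24 19 25
f 24 25 21
f 25 19 26
f 25 26 21
f 26 19 27
f 26 27 21
f 27 19 28
f 27 28 21
f 28 19 29
f 28 29 21
f 29 19 30
f 29 30 21
f 30 19 31
f 30 31 21
f 31 19 32
f 31 32 21
f 32 19 33
f 32 33 21
f 33 19 34
f 33 34 21
f 34 19 20
f 34 20 21
f 36 35 38
f 36 38 37
f 38 35 39
f 38 39 37
f 39 35 40
f 39 40 37
f 40 35 41
f 40 41 37
f 41 35 42
f 41 42 37
f 42 35 43
f 42 43 37
f 43 35 44
f 43 44 37
f 44 35 45
f 44 45 37
f 45 35 46
f 45 46 37
f 46 35 47
f 46 47 37
f 47 35 48
f 47 48 37
f 48 35 49
f 48 49 37
f 49 35 50
f 49 50 37
f 50 35 36
f 50 36 37
f 52 51 54
f 52 54 53
f 54 51 55
f 54 55 53
f 55 51 56
f 55 56 53
f 56 51 57
f 56 57 53
f 57 51 58
f 57 58 53
f 58 51 59
f 58 59 53
f 59 51 60
f 59 60 53
f 60 51 61
f 60 61 53
f 61 51 62
f 61 62 53
f 62 51 63
f 62 63 53
f 63 51 64
f 63 64 53
f 64 51 65
f 64 65 53
f 65 51 66
f 65 66 53
f 66 51 52
f 66 52 53
f 68 67 71
f 68 71 69
f 69 71 72
f 69 72 70
f 71 67 73
f 71 73 72
f 72 73 74
f 72 74 70
f 73 67 75
f 73 75 74
f 74 75 76
f 74 76 70
f 75 67 77
f 75 77 76
f 76 77 78
f 76 78 70
f 77 67 79
f 77 79 78
f 78 79 80
f 78 80 70
f 79 67 81
f 79 81 80
f 80 81 82
f 80 82 70
f 81 67 83
f 81 83 82
f 82 83 84
f 82 84 70
f 83 67 85
f 83 85 84
f 84 85 86
f 84 86 70
f 85 67 87
f 85 87 86
f 86 87 88
f 86 88 70
f 87 67 89
f 87 89 88
f 88 89 90
f 88 90 70
f 89 67 91
f 89 91 90
f 90 91 92
f 90 92 70
f 91 67 68
f 91 68 92
f 92 68 69
f 92 69 70



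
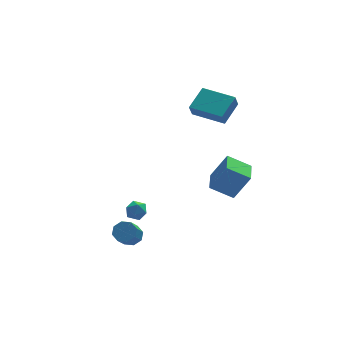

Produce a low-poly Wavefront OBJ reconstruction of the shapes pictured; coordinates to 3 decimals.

v -2.454 -2.569 -1.345
v -2.167 -3.01 -0.893
v -3.273 -3.31 -1.547
v -2.986 -3.751 -1.095
v -3.279 -3.165 -0.869
v -2.773 -2.706 -0.743
v -2.667 -3.614 -1.697
v -2.161 -3.155 -1.571
v -2.298 -3.656 -1.11
v -2.676 -3.378 -0.599
v -2.764 -2.942 -1.841
v -3.142 -2.664 -1.33
v 1.171 -3.955 0.478
v 2.063 -4.158 2.063
v 1.648 -2.493 0.397
v 2.539 -2.696 1.983
v 2.421 -4.404 -0.283
v 3.312 -4.607 1.303
v 2.897 -2.942 -0.363
v 3.789 -3.145 1.222
v -2.986 -2.921 -3.413
v -2.539 -2.637 -2.94
v -3.086 -3.416 -1.955
v -3.534 -3.699 -2.427
v -3.004 -2.359 -2.979
v -3.551 -3.138 -1.993
v -3.459 -2.41 -3.271
v -4.006 -3.188 -2.286
v -3.637 -2.76 -3.647
v -4.184 -3.538 -2.661
v -3.434 -3.204 -3.885
v -3.981 -3.983 -2.9
v -2.969 -3.482 -3.847
v -3.516 -4.261 -2.861
v -2.514 -3.432 -3.554
v -3.061 -4.21 -2.569
v -2.336 -3.082 -3.179
v -2.883 -3.86 -2.193
v 2.337 3.773 1.295
v 2.05 3.412 2.149
v 3.436 4.83 2.111
v 3.15 4.469 2.965
v 3.87 2.271 1.175
v 3.584 1.91 2.029
v 4.97 3.328 1.991
v 4.683 2.967 2.845
f 1 12 6
f 1 6 2
f 1 2 8
f 1 8 11
f 1 11 12
f 2 6 10
f 6 12 5
f 12 11 3
f 11 8 7
f 8 2 9
f 4 10 5
f 4 5 3
f 4 3 7
f 4 7 9
f 4 9 10
f 5 10 6
f 3 5 12
f 7 3 11
f 9 7 8
f 10 9 2
f 14 16 13
f 17 14 13
f 13 16 15
f 15 17 13
f 14 20 16
f 18 14 17
f 18 20 14
f 16 20 15
f 19 17 15
f 15 20 19
f 19 18 17
f 20 18 19
f 22 21 25
f 22 25 23
f 23 25 26
f 23 26 24
f 25 21 27
f 25 27 26
f 26 27 28
f 26 28 24
f 27 21 29
f 27 29 28
f 28 29 30
f 28 30 24
f 29 21 31
f 29 31 30
f 30 31 32
f 30 32 24
f 31 21 33
f 31 33 32
f 32 33 34
f 32 34 24
f 33 21 35
f 33 35 34
f 34 35 36
f 34 36 24
f 35 21 37
f 35 37 36
f 36 37 38
f 36 38 24
f 37 21 22
f 37 22 38
f 38 22 23
f 38 23 24
f 40 42 39
f 43 40 39
f 39 42 41
f 41 43 39
f 40 46 42
f 44 40 43
f 44 46 40
f 42 46 41
f 45 43 41
f 41 46 45
f 45 44 43
f 46 44 45



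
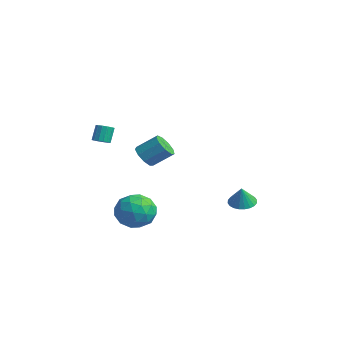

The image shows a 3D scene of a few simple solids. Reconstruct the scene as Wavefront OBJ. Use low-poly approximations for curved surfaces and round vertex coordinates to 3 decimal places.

v 2.131 -2.362 -0.747
v 3.368 -2.327 -0.565
v 2.252 -4.333 -1.195
v 3.489 -4.298 -1.013
v 2.71 -4.17 -0.043
v 2.635 -2.952 0.235
v 2.985 -3.708 -1.995
v 2.91 -2.49 -1.717
v 3.896 -3.159 -1.336
v 3.726 -3.445 -0.13
v 1.894 -3.215 -1.63
v 1.724 -3.501 -0.424
v 2.739 -2.172 -0.616
v 2.881 -4.488 -1.144
v 2.423 -4.413 -0.573
v 3.151 -4.392 -0.466
v 2.308 -2.539 -0.146
v 3.035 -2.518 -0.039
v 2.649 -3.601 0.267
v 2.585 -4.142 -1.721
v 3.312 -4.121 -1.614
v 2.469 -2.268 -1.294
v 3.197 -2.247 -1.187
v 2.971 -3.059 -2.027
v 3.776 -2.64 -0.963
v 3.848 -3.799 -1.226
v 3.551 -3.452 -1.803
v 3.507 -2.736 -1.64
v 3.677 -2.808 -0.253
v 3.748 -3.966 -0.517
v 3.29 -3.891 0.053
v 3.246 -3.175 0.216
v 3.987 -3.297 -0.707
v 1.872 -2.694 -1.243
v 1.943 -3.852 -1.507
v 2.374 -3.485 -1.976
v 2.33 -2.769 -1.813
v 1.772 -2.861 -0.534
v 1.844 -4.02 -0.797
v 2.113 -3.924 -0.12
v 2.069 -3.208 0.043
v 1.633 -3.363 -1.053
v -1.417 -3.248 2.99
v -0.907 -3.349 3.17
v -1.174 -2.953 4.15
v -1.683 -2.852 3.97
v -0.897 -3.085 3.066
v -1.164 -2.688 4.045
v -1.026 -2.864 2.941
v -1.293 -2.468 3.921
v -1.26 -2.746 2.83
v -1.527 -2.35 3.809
v -1.536 -2.763 2.761
v -1.803 -2.366 3.741
v -1.78 -2.909 2.754
v -2.047 -2.513 3.734
v -1.926 -3.147 2.81
v -2.193 -2.751 3.79
v -1.936 -3.412 2.915
v -2.203 -3.015 3.894
v -1.807 -3.632 3.039
v -2.074 -3.236 4.019
v -1.573 -3.75 3.151
v -1.84 -3.354 4.13
v -1.297 -3.734 3.219
v -1.564 -3.337 4.199
v -1.053 -3.587 3.226
v -1.32 -3.191 4.206
v 2.903 -2.825 3.147
v 3.312 -3.411 3.504
v 3.927 -2.442 4.39
v 3.517 -1.855 4.033
v 3.601 -3.21 3.085
v 4.215 -2.241 3.971
v 3.562 -2.829 2.694
v 4.177 -1.86 3.58
v 3.215 -2.446 2.516
v 3.83 -1.476 3.402
v 2.722 -2.239 2.632
v 3.337 -1.27 3.518
v 2.313 -2.307 2.99
v 2.928 -1.338 3.876
v 2.18 -2.617 3.421
v 2.795 -1.648 4.307
v 2.385 -3.024 3.724
v 3 -2.055 4.61
v 2.833 -3.338 3.757
v 3.448 -2.369 4.643
v 1.808 4.046 -1.991
v 2.393 4.648 -2.022
v 2.152 3.774 -0.789
v 2.134 4.816 -1.91
v 1.826 4.866 -1.811
v 1.515 4.792 -1.739
v 1.249 4.604 -1.705
v 1.068 4.331 -1.715
v 0.999 4.015 -1.767
v 1.054 3.703 -1.853
v 1.223 3.444 -1.96
v 1.482 3.276 -2.072
v 1.79 3.226 -2.172
v 2.101 3.3 -2.244
v 2.367 3.488 -2.277
v 2.548 3.761 -2.268
v 2.617 4.077 -2.216
v 2.562 4.389 -2.129
f 1 38 17
f 38 12 41
f 17 41 6
f 38 41 17
f 1 17 13
f 17 6 18
f 13 18 2
f 17 18 13
f 1 13 22
f 13 2 23
f 22 23 8
f 13 23 22
f 1 22 34
f 22 8 37
f 34 37 11
f 22 37 34
f 1 34 38
f 34 11 42
f 38 42 12
f 34 42 38
f 2 18 29
f 18 6 32
f 29 32 10
f 18 32 29
f 6 41 19
f 41 12 40
f 19 40 5
f 41 40 19
f 12 42 39
f 42 11 35
f 39 35 3
f 42 35 39
f 11 37 36
f 37 8 24
f 36 24 7
f 37 24 36
f 8 23 28
f 23 2 25
f 28 25 9
f 23 25 28
f 4 30 16
f 30 10 31
f 16 31 5
f 30 31 16
f 4 16 14
f 16 5 15
f 14 15 3
f 16 15 14
f 4 14 21
f 14 3 20
f 21 20 7
f 14 20 21
f 4 21 26
f 21 7 27
f 26 27 9
f 21 27 26
f 4 26 30
f 26 9 33
f 30 33 10
f 26 33 30
f 5 31 19
f 31 10 32
f 19 32 6
f 31 32 19
f 3 15 39
f 15 5 40
f 39 40 12
f 15 40 39
f 7 20 36
f 20 3 35
f 36 35 11
f 20 35 36
f 9 27 28
f 27 7 24
f 28 24 8
f 27 24 28
f 10 33 29
f 33 9 25
f 29 25 2
f 33 25 29
f 44 43 47
f 44 47 45
f 45 47 48
f 45 48 46
f 47 43 49
f 47 49 48
f 48 49 50
f 48 50 46
f 49 43 51
f 49 51 50
f 50 51 52
f 50 52 46
f 51 43 53
f 51 53 52
f 52 53 54
f 52 54 46
f 53 43 55
f 53 55 54
f 54 55 56
f 54 56 46
f 55 43 57
f 55 57 56
f 56 57 58
f 56 58 46
f 57 43 59
f 57 59 58
f 58 59 60
f 58 60 46
f 59 43 61
f 59 61 60
f 60 61 62
f 60 62 46
f 61 43 63
f 61 63 62
f 62 63 64
f 62 64 46
f 63 43 65
f 63 65 64
f 64 65 66
f 64 66 46
f 65 43 67
f 65 67 66
f 66 67 68
f 66 68 46
f 67 43 44
f 67 44 68
f 68 44 45
f 68 45 46
f 70 69 73
f 70 73 71
f 71 73 74
f 71 74 72
f 73 69 75
f 73 75 74
f 74 75 76
f 74 76 72
f 75 69 77
f 75 77 76
f 76 77 78
f 76 78 72
f 77 69 79
f 77 79 78
f 78 79 80
f 78 80 72
f 79 69 81
f 79 81 80
f 80 81 82
f 80 82 72
f 81 69 83
f 81 83 82
f 82 83 84
f 82 84 72
f 83 69 85
f 83 85 84
f 84 85 86
f 84 86 72
f 85 69 87
f 85 87 86
f 86 87 88
f 86 88 72
f 87 69 70
f 87 70 88
f 88 70 71
f 88 71 72
f 90 89 92
f 90 92 91
f 92 89 93
f 92 93 91
f 93 89 94
f 93 94 91
f 94 89 95
f 94 95 91
f 95 89 96
f 95 96 91
f 96 89 97
f 96 97 91
f 97 89 98
f 97 98 91
f 98 89 99
f 98 99 91
f 99 89 100
f 99 100 91
f 100 89 101
f 100 101 91
f 101 89 102
f 101 102 91
f 102 89 103
f 102 103 91
f 103 89 104
f 103 104 91
f 104 89 105
f 104 105 91
f 105 89 106
f 105 106 91
f 106 89 90
f 106 90 91



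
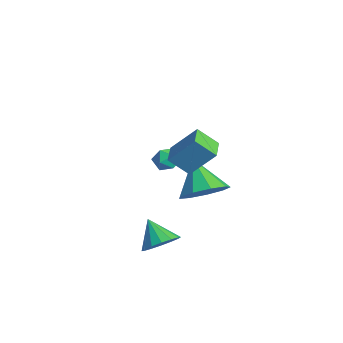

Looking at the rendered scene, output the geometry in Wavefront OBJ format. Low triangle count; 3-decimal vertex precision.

v 2.99 1.511 3.777
v 3.479 2.385 4.88
v 3.35 2.234 3.045
v 3.839 3.108 4.148
v 3.901 1.032 3.752
v 4.39 1.906 4.855
v 4.261 1.755 3.02
v 4.75 2.629 4.123
v -1.314 3.351 0.778
v -0.912 3.55 0.318
v -1.348 2.41 0.342
v -0.946 2.609 -0.118
v -0.736 2.541 0.484
v -0.715 3.122 0.754
v -1.545 2.838 -0.094
v -1.524 3.419 0.176
v -1.055 3.232 -0.22
v -0.555 3.049 0.137
v -1.705 2.911 0.523
v -1.205 2.728 0.88
v 3.684 0.849 -1.04
v 4.221 1.047 -0.466
v 2.796 0.651 -0.14
v 4.035 1.408 -0.57
v 3.755 1.619 -0.8
v 3.457 1.624 -1.095
v 3.219 1.421 -1.374
v 3.106 1.065 -1.564
v 3.148 0.651 -1.613
v 3.334 0.29 -1.509
v 3.614 0.078 -1.279
v 3.912 0.074 -0.985
v 4.15 0.277 -0.705
v 4.263 0.633 -0.516
v 1.501 3.534 -0.172
v 2.123 4.178 0.415
v 0.319 3.526 1.092
v 1.673 4.577 -0.003
v 1.143 4.488 -0.5
v 0.78 3.953 -0.843
v 0.754 3.222 -0.872
v 1.078 2.638 -0.574
v 1.599 2.472 -0.087
v 2.075 2.804 0.36
v 2.281 3.478 0.558
f 2 4 1
f 5 2 1
f 1 4 3
f 3 5 1
f 2 8 4
f 6 2 5
f 6 8 2
f 4 8 3
f 7 5 3
f 3 8 7
f 7 6 5
f 8 6 7
f 9 20 14
f 9 14 10
f 9 10 16
f 9 16 19
f 9 19 20
f 10 14 18
f 14 20 13
f 20 19 11
f 19 16 15
f 16 10 17
f 12 18 13
f 12 13 11
f 12 11 15
f 12 15 17
f 12 17 18
f 13 18 14
f 11 13 20
f 15 11 19
f 17 15 16
f 18 17 10
f 22 21 24
f 22 24 23
f 24 21 25
f 24 25 23
f 25 21 26
f 25 26 23
f 26 21 27
f 26 27 23
f 27 21 28
f 27 28 23
f 28 21 29
f 28 29 23
f 29 21 30
f 29 30 23
f 30 21 31
f 30 31 23
f 31 21 32
f 31 32 23
f 32 21 33
f 32 33 23
f 33 21 34
f 33 34 23
f 34 21 22
f 34 22 23
f 36 35 38
f 36 38 37
f 38 35 39
f 38 39 37
f 39 35 40
f 39 40 37
f 40 35 41
f 40 41 37
f 41 35 42
f 41 42 37
f 42 35 43
f 42 43 37
f 43 35 44
f 43 44 37
f 44 35 45
f 44 45 37
f 45 35 36
f 45 36 37



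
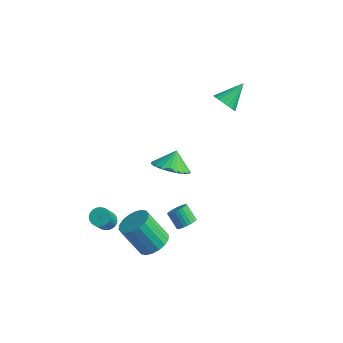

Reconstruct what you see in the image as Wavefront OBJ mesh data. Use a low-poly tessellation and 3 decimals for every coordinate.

v 1.596 -4.037 -0.514
v 1.963 -4.173 -0.085
v 1.23 -3.919 0.622
v 0.864 -3.783 0.194
v 2.01 -3.953 -0.116
v 1.277 -3.699 0.592
v 1.994 -3.747 -0.207
v 1.261 -3.493 0.501
v 1.917 -3.584 -0.345
v 1.184 -3.33 0.363
v 1.791 -3.491 -0.508
v 1.059 -3.237 0.2
v 1.636 -3.481 -0.672
v 0.903 -3.226 0.035
v 1.475 -3.555 -0.813
v 0.742 -3.301 -0.105
v 1.332 -3.703 -0.907
v 0.599 -3.449 -0.2
v 1.23 -3.901 -0.942
v 0.497 -3.647 -0.235
v 1.183 -4.121 -0.912
v 0.45 -3.867 -0.204
v 1.199 -4.327 -0.821
v 0.466 -4.073 -0.113
v 1.276 -4.49 -0.683
v 0.543 -4.236 0.025
v 1.401 -4.583 -0.52
v 0.669 -4.329 0.188
v 1.557 -4.594 -0.355
v 0.824 -4.339 0.352
v 1.718 -4.519 -0.215
v 0.985 -4.265 0.493
v 1.861 -4.371 -0.12
v 1.128 -4.117 0.587
v -0.558 -1.982 1.388
v 0.187 -2.597 1.915
v -0.602 -1.278 2.272
v 0.451 -2.298 1.69
v 0.541 -1.945 1.414
v 0.441 -1.599 1.133
v 0.168 -1.318 0.896
v -0.231 -1.152 0.744
v -0.686 -1.13 0.704
v -1.119 -1.255 0.782
v -1.455 -1.506 0.965
v -1.636 -1.839 1.221
v -1.631 -2.196 1.506
v -1.44 -2.517 1.771
v -1.097 -2.745 1.97
v -0.66 -2.841 2.068
v -0.206 -2.788 2.048
v -3.877 -3.24 -4.261
v -3.283 -3.221 -4.344
v -3.029 -4.261 -2.762
v -3.623 -4.28 -2.679
v -3.317 -3.03 -4.213
v -3.063 -4.069 -2.631
v -3.437 -2.871 -4.09
v -3.182 -3.91 -2.507
v -3.623 -2.768 -3.992
v -3.368 -3.807 -2.41
v -3.848 -2.737 -3.935
v -3.593 -3.776 -2.353
v -4.077 -2.783 -3.928
v -3.823 -3.822 -2.346
v -4.276 -2.898 -3.972
v -4.022 -3.937 -2.39
v -4.415 -3.065 -4.06
v -4.16 -4.105 -2.477
v -4.471 -3.259 -4.178
v -4.217 -4.299 -2.596
v -4.437 -3.451 -4.309
v -4.183 -4.49 -2.727
v -4.318 -3.61 -4.433
v -4.063 -4.649 -2.85
v -4.132 -3.713 -4.53
v -3.877 -4.752 -2.948
v -3.907 -3.744 -4.587
v -3.652 -4.783 -3.005
v -3.677 -3.698 -4.594
v -3.423 -4.737 -3.012
v -3.478 -3.583 -4.55
v -3.224 -4.622 -2.968
v -3.34 -3.415 -4.463
v -3.085 -4.455 -2.88
v -0.792 -3.399 -4.439
v -0.12 -3.972 -4.063
v -1.235 -4.194 -2.406
v -1.908 -3.621 -2.781
v 0 -3.585 -3.93
v -1.115 -3.806 -2.273
v -0.036 -3.16 -3.898
v -1.151 -3.382 -2.24
v -0.222 -2.783 -3.973
v -1.338 -3.005 -2.315
v -0.522 -2.528 -4.14
v -1.637 -2.75 -2.482
v -0.874 -2.445 -4.366
v -1.99 -2.667 -2.709
v -1.211 -2.552 -4.607
v -2.326 -2.774 -2.949
v -1.465 -2.826 -4.814
v -2.58 -3.048 -3.157
v -1.585 -3.214 -4.947
v -2.7 -3.435 -3.29
v -1.549 -3.638 -4.98
v -2.664 -3.86 -3.322
v -1.362 -4.015 -4.905
v -2.478 -4.237 -3.247
v -1.063 -4.27 -4.738
v -2.178 -4.492 -3.08
v -0.71 -4.353 -4.511
v -1.826 -4.575 -2.854
v -0.374 -4.246 -4.271
v -1.489 -4.468 -2.613
v -0.092 2.975 2.896
v 0.647 2.794 2.78
v 0.372 4.285 3.804
v 0.586 2.987 2.532
v 0.408 3.178 2.347
v 0.143 3.334 2.257
v -0.162 3.428 2.278
v -0.456 3.443 2.405
v -0.686 3.378 2.618
v -0.814 3.242 2.879
v -0.816 3.061 3.142
v -0.694 2.864 3.364
v -0.467 2.687 3.504
v -0.176 2.559 3.539
v 0.13 2.504 3.464
v 0.398 2.529 3.29
v 0.581 2.632 3.048
f 2 1 5
f 2 5 3
f 3 5 6
f 3 6 4
f 5 1 7
f 5 7 6
f 6 7 8
f 6 8 4
f 7 1 9
f 7 9 8
f 8 9 10
f 8 10 4
f 9 1 11
f 9 11 10
f 10 11 12
f 10 12 4
f 11 1 13
f 11 13 12
f 12 13 14
f 12 14 4
f 13 1 15
f 13 15 14
f 14 15 16
f 14 16 4
f 15 1 17
f 15 17 16
f 16 17 18
f 16 18 4
f 17 1 19
f 17 19 18
f 18 19 20
f 18 20 4
f 19 1 21
f 19 21 20
f 20 21 22
f 20 22 4
f 21 1 23
f 21 23 22
f 22 23 24
f 22 24 4
f 23 1 25
f 23 25 24
f 24 25 26
f 24 26 4
f 25 1 27
f 25 27 26
f 26 27 28
f 26 28 4
f 27 1 29
f 27 29 28
f 28 29 30
f 28 30 4
f 29 1 31
f 29 31 30
f 30 31 32
f 30 32 4
f 31 1 33
f 31 33 32
f 32 33 34
f 32 34 4
f 33 1 2
f 33 2 34
f 34 2 3
f 34 3 4
f 36 35 38
f 36 38 37
f 38 35 39
f 38 39 37
f 39 35 40
f 39 40 37
f 40 35 41
f 40 41 37
f 41 35 42
f 41 42 37
f 42 35 43
f 42 43 37
f 43 35 44
f 43 44 37
f 44 35 45
f 44 45 37
f 45 35 46
f 45 46 37
f 46 35 47
f 46 47 37
f 47 35 48
f 47 48 37
f 48 35 49
f 48 49 37
f 49 35 50
f 49 50 37
f 50 35 51
f 50 51 37
f 51 35 36
f 51 36 37
f 53 52 56
f 53 56 54
f 54 56 57
f 54 57 55
f 56 52 58
f 56 58 57
f 57 58 59
f 57 59 55
f 58 52 60
f 58 60 59
f 59 60 61
f 59 61 55
f 60 52 62
f 60 62 61
f 61 62 63
f 61 63 55
f 62 52 64
f 62 64 63
f 63 64 65
f 63 65 55
f 64 52 66
f 64 66 65
f 65 66 67
f 65 67 55
f 66 52 68
f 66 68 67
f 67 68 69
f 67 69 55
f 68 52 70
f 68 70 69
f 69 70 71
f 69 71 55
f 70 52 72
f 70 72 71
f 71 72 73
f 71 73 55
f 72 52 74
f 72 74 73
f 73 74 75
f 73 75 55
f 74 52 76
f 74 76 75
f 75 76 77
f 75 77 55
f 76 52 78
f 76 78 77
f 77 78 79
f 77 79 55
f 78 52 80
f 78 80 79
f 79 80 81
f 79 81 55
f 80 52 82
f 80 82 81
f 81 82 83
f 81 83 55
f 82 52 84
f 82 84 83
f 83 84 85
f 83 85 55
f 84 52 53
f 84 53 85
f 85 53 54
f 85 54 55
f 87 86 90
f 87 90 88
f 88 90 91
f 88 91 89
f 90 86 92
f 90 92 91
f 91 92 93
f 91 93 89
f 92 86 94
f 92 94 93
f 93 94 95
f 93 95 89
f 94 86 96
f 94 96 95
f 95 96 97
f 95 97 89
f 96 86 98
f 96 98 97
f 97 98 99
f 97 99 89
f 98 86 100
f 98 100 99
f 99 100 101
f 99 101 89
f 100 86 102
f 100 102 101
f 101 102 103
f 101 103 89
f 102 86 104
f 102 104 103
f 103 104 105
f 103 105 89
f 104 86 106
f 104 106 105
f 105 106 107
f 105 107 89
f 106 86 108
f 106 108 107
f 107 108 109
f 107 109 89
f 108 86 110
f 108 110 109
f 109 110 111
f 109 111 89
f 110 86 112
f 110 112 111
f 111 112 113
f 111 113 89
f 112 86 114
f 112 114 113
f 113 114 115
f 113 115 89
f 114 86 87
f 114 87 115
f 115 87 88
f 115 88 89
f 117 116 119
f 117 119 118
f 119 116 120
f 119 120 118
f 120 116 121
f 120 121 118
f 121 116 122
f 121 122 118
f 122 116 123
f 122 123 118
f 123 116 124
f 123 124 118
f 124 116 125
f 124 125 118
f 125 116 126
f 125 126 118
f 126 116 127
f 126 127 118
f 127 116 128
f 127 128 118
f 128 116 129
f 128 129 118
f 129 116 130
f 129 130 118
f 130 116 131
f 130 131 118
f 131 116 132
f 131 132 118
f 132 116 117
f 132 117 118



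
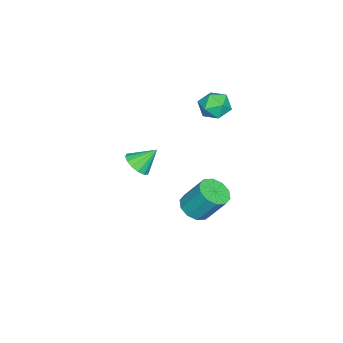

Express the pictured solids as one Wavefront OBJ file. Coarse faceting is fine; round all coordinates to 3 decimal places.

v 3.374 1.392 0.514
v 4.101 1.338 0.543
v 4.114 2.174 1.776
v 3.386 2.228 1.746
v 3.998 1.702 0.297
v 4.011 2.538 1.53
v 3.657 1.947 0.134
v 3.669 2.784 1.367
v 3.207 1.981 0.116
v 3.22 2.817 1.349
v 2.821 1.789 0.25
v 2.834 2.626 1.483
v 2.646 1.446 0.484
v 2.659 2.282 1.717
v 2.749 1.082 0.73
v 2.762 1.918 1.963
v 3.091 0.836 0.893
v 3.103 1.673 2.126
v 3.54 0.803 0.911
v 3.553 1.639 2.144
v 3.926 0.994 0.777
v 3.939 1.831 2.01
v -2.522 0.592 3.083
v -1.748 0.706 2.983
v -2.512 -0.286 2.157
v -1.738 -0.172 2.057
v -2.004 -0.515 2.716
v -2.01 0.028 3.288
v -2.25 0.392 1.852
v -2.256 0.935 2.424
v -1.58 0.583 2.222
v -1.428 0.023 2.756
v -2.832 0.397 2.384
v -2.68 -0.163 2.918
v -1.713 -3.178 -1.934
v -1.242 -3.45 -1.462
v -2.147 -2.422 -1.066
v -1.064 -3.164 -1.622
v -1.06 -2.882 -1.865
v -1.231 -2.679 -2.127
v -1.531 -2.61 -2.337
v -1.88 -2.693 -2.439
v -2.184 -2.906 -2.406
v -2.362 -3.192 -2.246
v -2.366 -3.474 -2.003
v -2.195 -3.677 -1.741
v -1.895 -3.746 -1.531
v -1.546 -3.663 -1.429
f 2 1 5
f 2 5 3
f 3 5 6
f 3 6 4
f 5 1 7
f 5 7 6
f 6 7 8
f 6 8 4
f 7 1 9
f 7 9 8
f 8 9 10
f 8 10 4
f 9 1 11
f 9 11 10
f 10 11 12
f 10 12 4
f 11 1 13
f 11 13 12
f 12 13 14
f 12 14 4
f 13 1 15
f 13 15 14
f 14 15 16
f 14 16 4
f 15 1 17
f 15 17 16
f 16 17 18
f 16 18 4
f 17 1 19
f 17 19 18
f 18 19 20
f 18 20 4
f 19 1 21
f 19 21 20
f 20 21 22
f 20 22 4
f 21 1 2
f 21 2 22
f 22 2 3
f 22 3 4
f 23 34 28
f 23 28 24
f 23 24 30
f 23 30 33
f 23 33 34
f 24 28 32
f 28 34 27
f 34 33 25
f 33 30 29
f 30 24 31
f 26 32 27
f 26 27 25
f 26 25 29
f 26 29 31
f 26 31 32
f 27 32 28
f 25 27 34
f 29 25 33
f 31 29 30
f 32 31 24
f 36 35 38
f 36 38 37
f 38 35 39
f 38 39 37
f 39 35 40
f 39 40 37
f 40 35 41
f 40 41 37
f 41 35 42
f 41 42 37
f 42 35 43
f 42 43 37
f 43 35 44
f 43 44 37
f 44 35 45
f 44 45 37
f 45 35 46
f 45 46 37
f 46 35 47
f 46 47 37
f 47 35 48
f 47 48 37
f 48 35 36
f 48 36 37



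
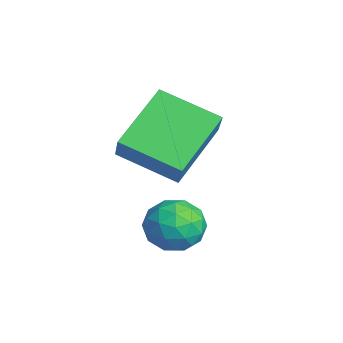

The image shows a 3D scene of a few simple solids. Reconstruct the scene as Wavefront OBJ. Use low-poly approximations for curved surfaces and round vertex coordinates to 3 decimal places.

v -2.573 2.012 -3.699
v -2.002 2.475 -3.694
v -1.958 1.245 -3.026
v -1.387 1.708 -3.021
v -2.004 1.882 -2.661
v -2.384 2.356 -3.076
v -1.576 1.364 -3.644
v -1.956 1.838 -4.059
v -1.385 2.075 -3.66
v -1.65 2.395 -3.052
v -2.31 1.325 -3.668
v -2.575 1.645 -3.06
v -2.342 2.311 -3.755
v -1.618 1.409 -2.965
v -1.982 1.512 -2.753
v -1.645 1.784 -2.75
v -2.567 2.241 -3.392
v -2.23 2.513 -3.389
v -2.232 2.165 -2.782
v -1.73 1.207 -3.331
v -1.393 1.479 -3.328
v -2.315 1.936 -3.97
v -1.978 2.208 -3.967
v -1.728 1.555 -3.938
v -1.643 2.348 -3.732
v -1.281 1.897 -3.337
v -1.392 1.695 -3.703
v -1.616 1.973 -3.947
v -1.799 2.536 -3.375
v -1.437 2.085 -2.98
v -1.8 2.187 -2.768
v -2.024 2.466 -3.012
v -1.436 2.301 -3.355
v -2.523 1.635 -3.74
v -2.161 1.184 -3.345
v -1.936 1.254 -3.708
v -2.16 1.533 -3.952
v -2.679 1.823 -3.383
v -2.317 1.372 -2.988
v -2.344 1.747 -2.773
v -2.568 2.025 -3.017
v -2.524 1.419 -3.365
v -4.952 2.278 -1.218
v -4.341 2.184 -0.458
v -4.039 3.469 -1.803
v -3.428 3.374 -1.043
v -3.972 1.066 -2.157
v -3.361 0.971 -1.397
v -3.059 2.256 -2.742
v -2.448 2.162 -1.982
f 1 38 17
f 38 12 41
f 17 41 6
f 38 41 17
f 1 17 13
f 17 6 18
f 13 18 2
f 17 18 13
f 1 13 22
f 13 2 23
f 22 23 8
f 13 23 22
f 1 22 34
f 22 8 37
f 34 37 11
f 22 37 34
f 1 34 38
f 34 11 42
f 38 42 12
f 34 42 38
f 2 18 29
f 18 6 32
f 29 32 10
f 18 32 29
f 6 41 19
f 41 12 40
f 19 40 5
f 41 40 19
f 12 42 39
f 42 11 35
f 39 35 3
f 42 35 39
f 11 37 36
f 37 8 24
f 36 24 7
f 37 24 36
f 8 23 28
f 23 2 25
f 28 25 9
f 23 25 28
f 4 30 16
f 30 10 31
f 16 31 5
f 30 31 16
f 4 16 14
f 16 5 15
f 14 15 3
f 16 15 14
f 4 14 21
f 14 3 20
f 21 20 7
f 14 20 21
f 4 21 26
f 21 7 27
f 26 27 9
f 21 27 26
f 4 26 30
f 26 9 33
f 30 33 10
f 26 33 30
f 5 31 19
f 31 10 32
f 19 32 6
f 31 32 19
f 3 15 39
f 15 5 40
f 39 40 12
f 15 40 39
f 7 20 36
f 20 3 35
f 36 35 11
f 20 35 36
f 9 27 28
f 27 7 24
f 28 24 8
f 27 24 28
f 10 33 29
f 33 9 25
f 29 25 2
f 33 25 29
f 44 46 43
f 47 44 43
f 43 46 45
f 45 47 43
f 44 50 46
f 48 44 47
f 48 50 44
f 46 50 45
f 49 47 45
f 45 50 49
f 49 48 47
f 50 48 49



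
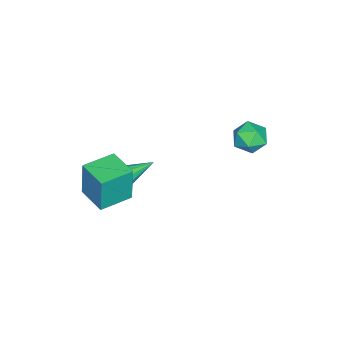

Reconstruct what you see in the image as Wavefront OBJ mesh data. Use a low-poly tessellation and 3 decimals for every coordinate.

v 3.331 -4.777 -3.876
v 3.314 -4.695 -1.768
v 1.846 -3.798 -3.926
v 1.829 -3.716 -1.817
v 4.251 -3.384 -3.923
v 4.234 -3.302 -1.814
v 2.766 -2.405 -3.972
v 2.749 -2.323 -1.864
v 0.996 -3.827 -4.643
v 1.597 -3.436 -4.827
v 0.384 -2.253 -3.297
v 1.214 -3.32 -5.137
v 0.729 -3.442 -5.215
v 0.369 -3.744 -5.026
v 0.303 -4.084 -4.658
v 0.561 -4.305 -4.283
v 1.023 -4.302 -4.076
v 1.473 -4.077 -4.134
v 1.699 -3.735 -4.431
v -3.525 2.013 -3.625
v -2.833 2.441 -3.028
v -3.207 0.559 -2.952
v -2.515 0.987 -2.355
v -3.494 1.187 -2.216
v -3.691 2.086 -2.632
v -2.349 0.914 -3.348
v -2.546 1.813 -3.764
v -2.106 1.761 -2.857
v -2.814 1.93 -2.157
v -3.226 1.07 -3.823
v -3.934 1.239 -3.123
f 2 4 1
f 5 2 1
f 1 4 3
f 3 5 1
f 2 8 4
f 6 2 5
f 6 8 2
f 4 8 3
f 7 5 3
f 3 8 7
f 7 6 5
f 8 6 7
f 10 9 12
f 10 12 11
f 12 9 13
f 12 13 11
f 13 9 14
f 13 14 11
f 14 9 15
f 14 15 11
f 15 9 16
f 15 16 11
f 16 9 17
f 16 17 11
f 17 9 18
f 17 18 11
f 18 9 19
f 18 19 11
f 19 9 10
f 19 10 11
f 20 31 25
f 20 25 21
f 20 21 27
f 20 27 30
f 20 30 31
f 21 25 29
f 25 31 24
f 31 30 22
f 30 27 26
f 27 21 28
f 23 29 24
f 23 24 22
f 23 22 26
f 23 26 28
f 23 28 29
f 24 29 25
f 22 24 31
f 26 22 30
f 28 26 27
f 29 28 21

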